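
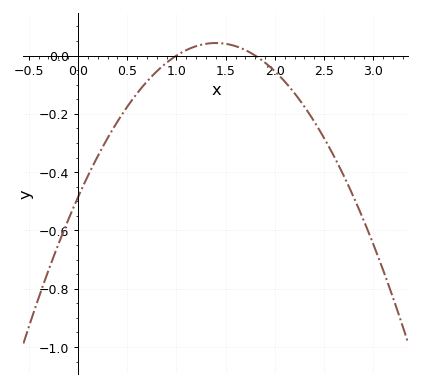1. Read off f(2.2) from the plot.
-0.13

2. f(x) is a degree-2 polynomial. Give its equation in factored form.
y = -0.27(x - 1)(x - 1.8)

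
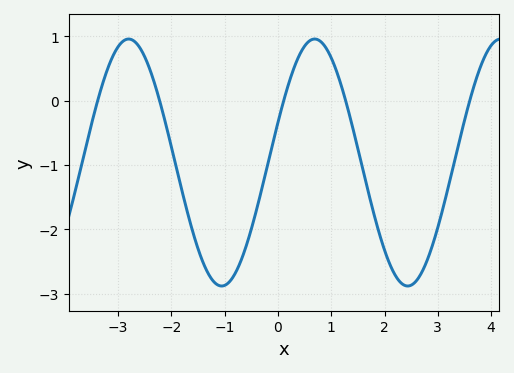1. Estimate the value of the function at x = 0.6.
0.935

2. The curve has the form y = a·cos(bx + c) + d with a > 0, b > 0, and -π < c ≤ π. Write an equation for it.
y = 1.92cos(1.8x - 1.24) - 0.96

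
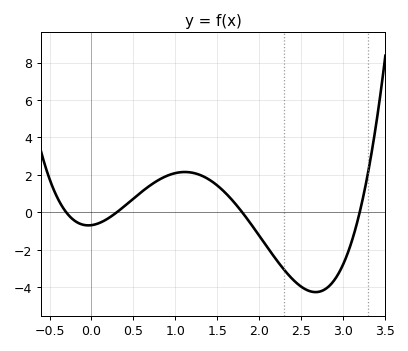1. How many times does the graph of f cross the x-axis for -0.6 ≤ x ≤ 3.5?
4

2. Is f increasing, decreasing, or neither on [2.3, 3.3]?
neither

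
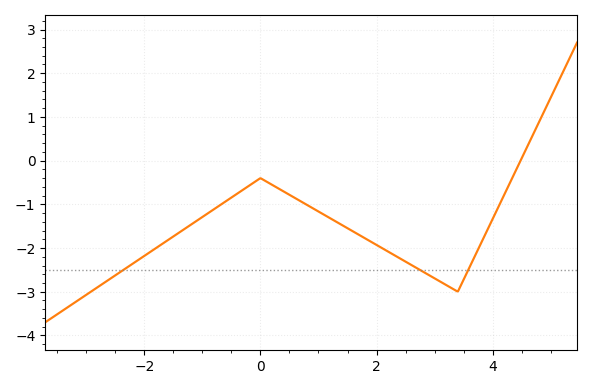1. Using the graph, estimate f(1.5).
-1.5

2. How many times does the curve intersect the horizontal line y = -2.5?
3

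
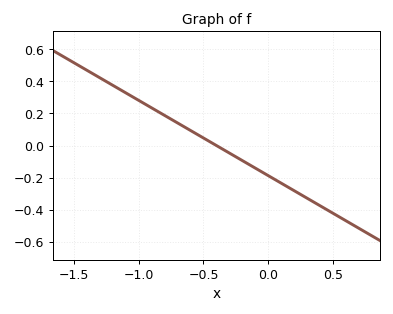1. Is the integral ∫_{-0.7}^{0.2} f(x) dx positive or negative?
negative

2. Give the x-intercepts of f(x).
-0.4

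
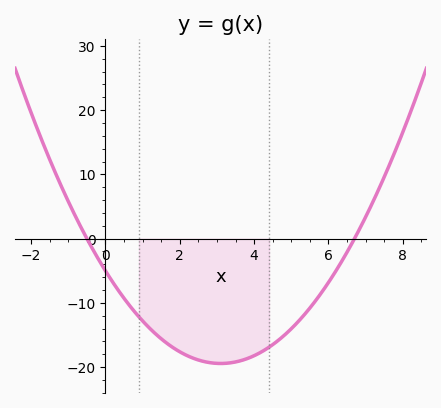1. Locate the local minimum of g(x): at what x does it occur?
3.1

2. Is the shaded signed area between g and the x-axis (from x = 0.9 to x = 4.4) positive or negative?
negative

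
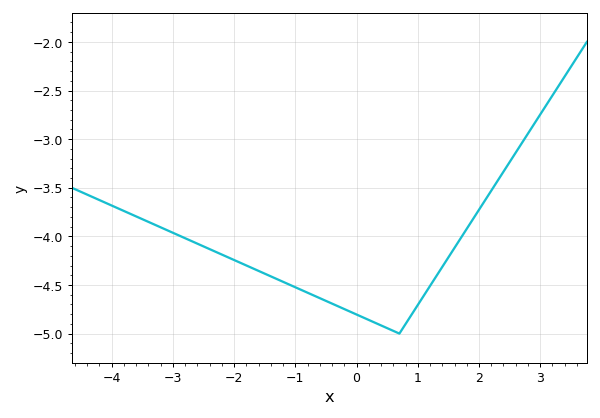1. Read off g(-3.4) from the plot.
-3.85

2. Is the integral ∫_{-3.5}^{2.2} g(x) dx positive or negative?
negative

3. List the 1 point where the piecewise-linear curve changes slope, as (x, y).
(0.7, -5)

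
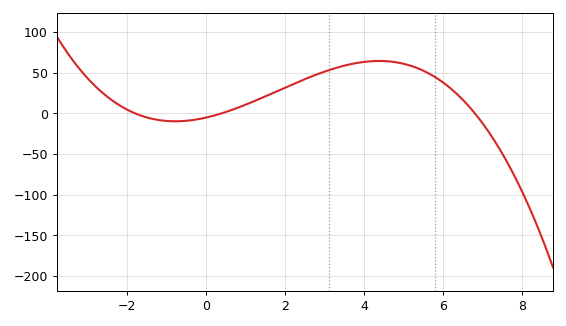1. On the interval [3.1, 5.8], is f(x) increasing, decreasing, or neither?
neither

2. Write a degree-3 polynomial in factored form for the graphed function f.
y = -1.08(x + 1.8)(x - 0.4)(x - 6.8)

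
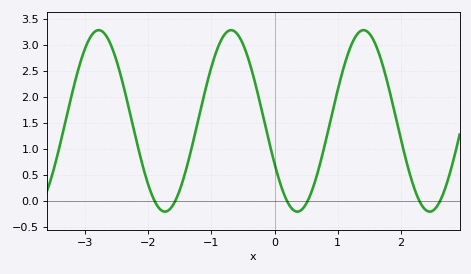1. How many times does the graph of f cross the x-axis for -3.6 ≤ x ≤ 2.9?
6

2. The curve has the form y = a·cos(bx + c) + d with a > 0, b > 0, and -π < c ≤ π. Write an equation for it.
y = 1.74cos(3x + 2.06) + 1.54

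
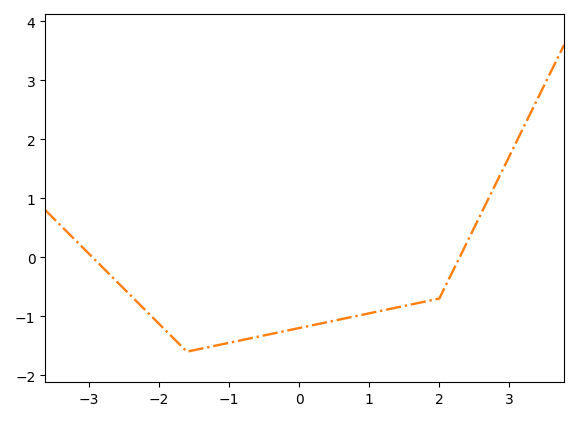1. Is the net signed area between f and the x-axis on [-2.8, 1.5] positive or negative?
negative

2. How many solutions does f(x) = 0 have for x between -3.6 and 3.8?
2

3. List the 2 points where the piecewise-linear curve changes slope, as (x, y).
(-1.6, -1.6); (2, -0.7)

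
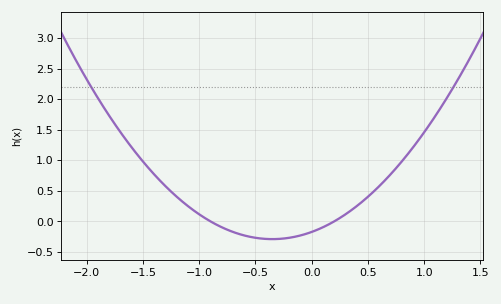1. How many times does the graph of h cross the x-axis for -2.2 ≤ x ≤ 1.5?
2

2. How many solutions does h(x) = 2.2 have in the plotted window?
2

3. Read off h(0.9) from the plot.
1.21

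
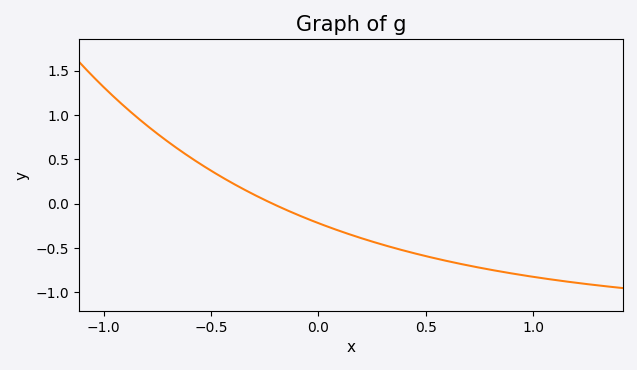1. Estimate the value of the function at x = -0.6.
0.527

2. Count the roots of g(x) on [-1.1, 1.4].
1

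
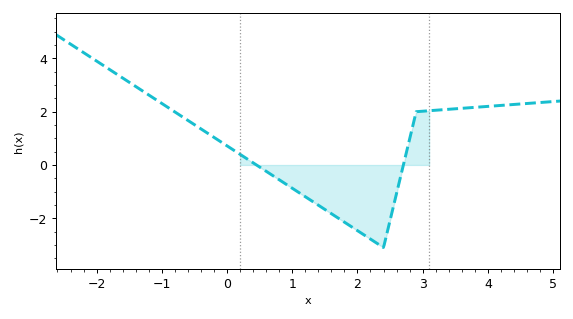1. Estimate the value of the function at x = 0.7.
-0.395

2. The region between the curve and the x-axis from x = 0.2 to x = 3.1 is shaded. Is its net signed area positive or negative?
negative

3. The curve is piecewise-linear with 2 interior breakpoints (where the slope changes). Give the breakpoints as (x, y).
(2.4, -3.1); (2.9, 2)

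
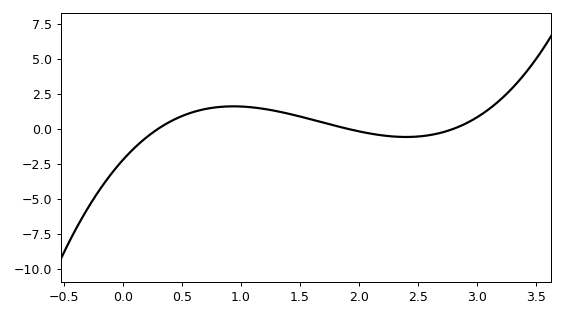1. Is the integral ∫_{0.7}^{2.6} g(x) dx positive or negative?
positive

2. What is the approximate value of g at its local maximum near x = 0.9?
1.6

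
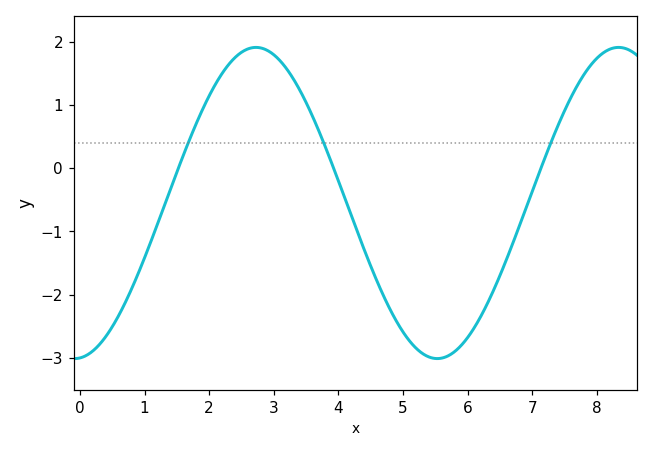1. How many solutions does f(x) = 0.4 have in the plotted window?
3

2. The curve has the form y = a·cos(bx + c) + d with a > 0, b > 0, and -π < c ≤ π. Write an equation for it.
y = 2.46cos(1.12x - 3.05) - 0.55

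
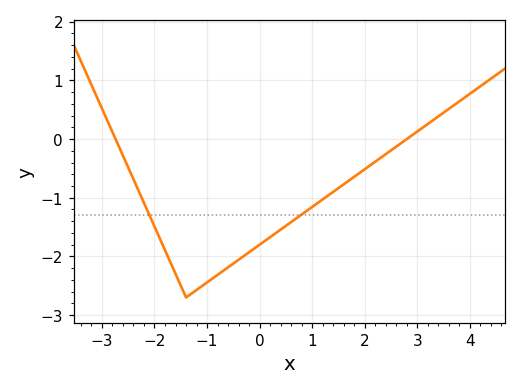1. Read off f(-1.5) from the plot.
-2.5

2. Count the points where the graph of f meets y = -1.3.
2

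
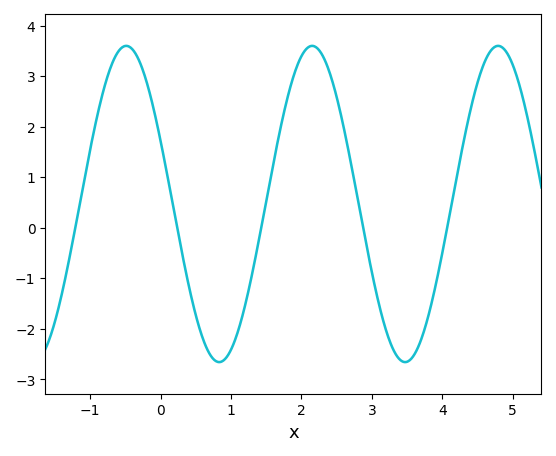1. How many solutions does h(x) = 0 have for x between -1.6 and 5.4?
5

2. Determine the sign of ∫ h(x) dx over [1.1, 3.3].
positive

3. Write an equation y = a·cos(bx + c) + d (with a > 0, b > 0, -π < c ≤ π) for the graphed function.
y = 3.13cos(2.38x + 1.16) + 0.47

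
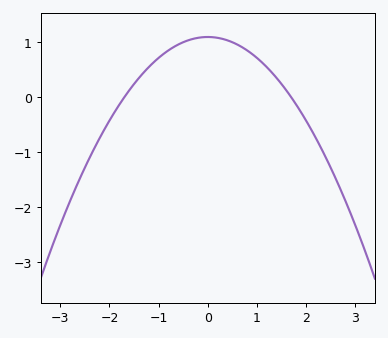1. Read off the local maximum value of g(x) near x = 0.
1.1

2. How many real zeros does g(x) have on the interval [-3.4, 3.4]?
2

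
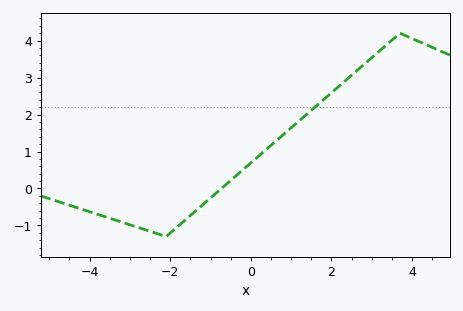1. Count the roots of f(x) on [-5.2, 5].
1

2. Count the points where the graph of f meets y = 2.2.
1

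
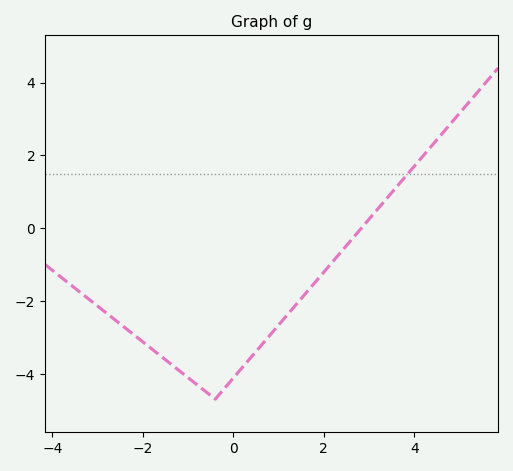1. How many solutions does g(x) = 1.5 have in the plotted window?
1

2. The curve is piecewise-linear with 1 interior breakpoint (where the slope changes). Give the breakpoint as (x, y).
(-0.4, -4.7)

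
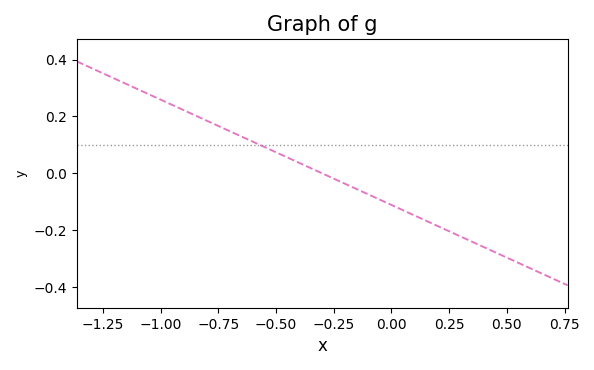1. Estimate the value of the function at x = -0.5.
0.08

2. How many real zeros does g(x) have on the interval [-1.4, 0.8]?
1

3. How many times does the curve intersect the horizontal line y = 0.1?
1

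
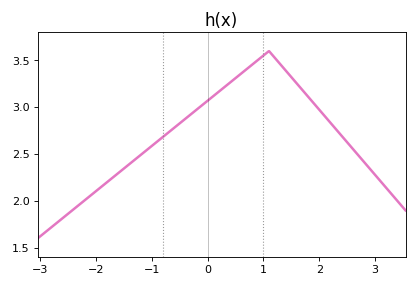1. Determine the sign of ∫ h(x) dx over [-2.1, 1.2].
positive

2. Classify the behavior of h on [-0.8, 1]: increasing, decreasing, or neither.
increasing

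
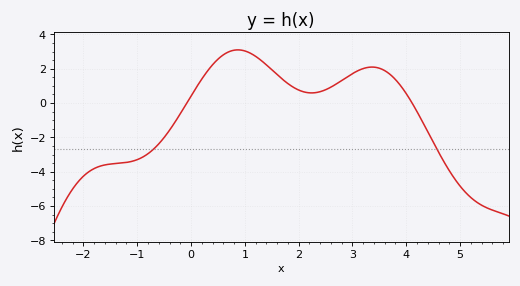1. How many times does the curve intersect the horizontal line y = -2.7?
2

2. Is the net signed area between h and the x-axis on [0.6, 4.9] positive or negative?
positive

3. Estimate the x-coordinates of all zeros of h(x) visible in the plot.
-0.079, 4.11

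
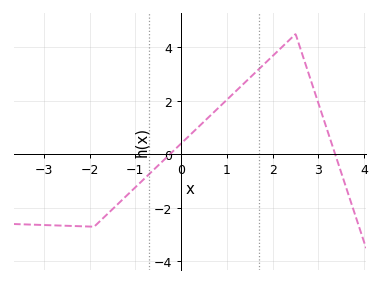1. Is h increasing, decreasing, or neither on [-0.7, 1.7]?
increasing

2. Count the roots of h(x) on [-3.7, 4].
2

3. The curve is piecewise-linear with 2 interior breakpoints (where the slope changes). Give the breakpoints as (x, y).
(-1.9, -2.7); (2.5, 4.5)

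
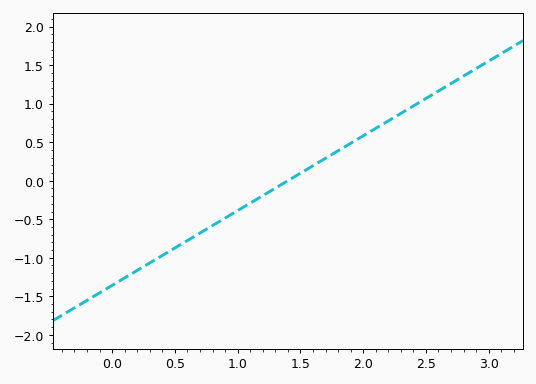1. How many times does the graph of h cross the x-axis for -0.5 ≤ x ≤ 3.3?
1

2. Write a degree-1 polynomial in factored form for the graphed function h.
y = 0.97(x - 1.4)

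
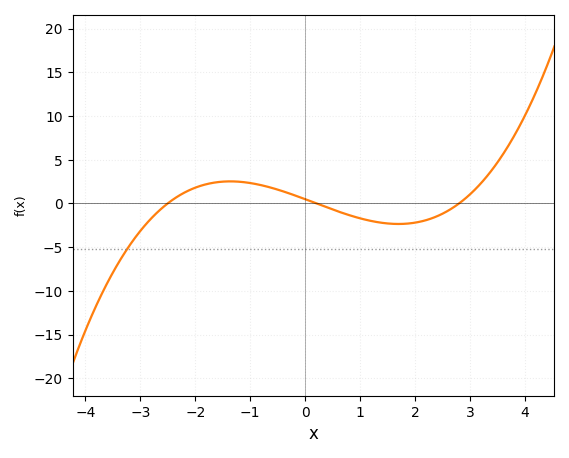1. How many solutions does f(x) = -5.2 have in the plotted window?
1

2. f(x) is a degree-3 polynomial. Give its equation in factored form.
y = 0.34(x + 2.5)(x - 0.2)(x - 2.8)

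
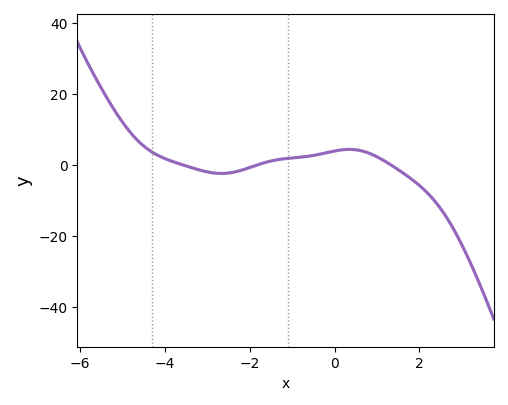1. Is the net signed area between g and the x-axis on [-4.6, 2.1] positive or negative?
positive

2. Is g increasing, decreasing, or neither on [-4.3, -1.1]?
neither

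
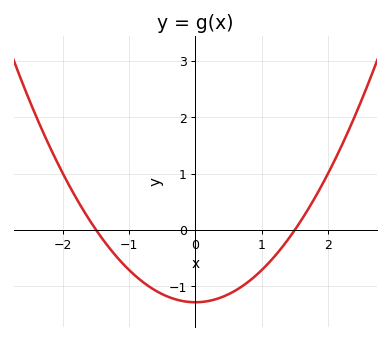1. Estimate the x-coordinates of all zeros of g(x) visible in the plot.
-1.5, 1.5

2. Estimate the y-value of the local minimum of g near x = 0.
-1.28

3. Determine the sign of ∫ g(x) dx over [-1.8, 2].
negative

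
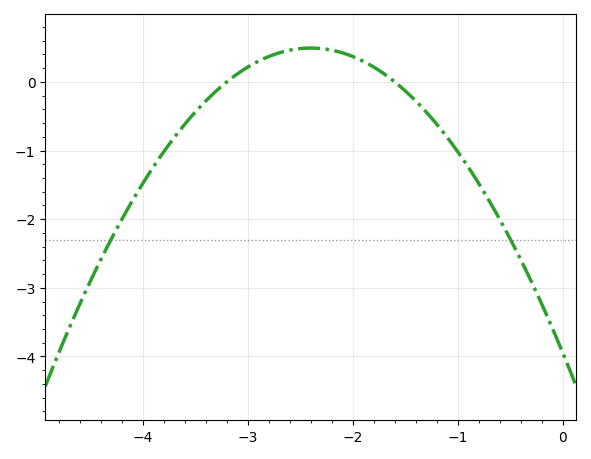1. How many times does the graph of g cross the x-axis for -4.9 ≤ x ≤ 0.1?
2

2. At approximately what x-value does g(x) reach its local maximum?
-2.4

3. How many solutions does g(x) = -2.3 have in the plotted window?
2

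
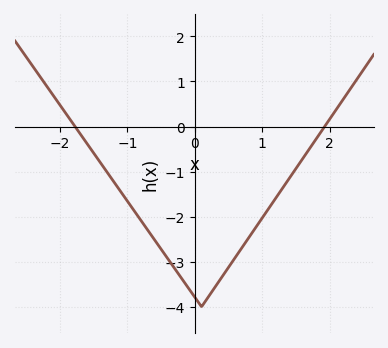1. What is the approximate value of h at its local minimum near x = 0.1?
-4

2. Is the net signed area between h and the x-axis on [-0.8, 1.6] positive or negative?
negative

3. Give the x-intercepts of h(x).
-1.8, 1.9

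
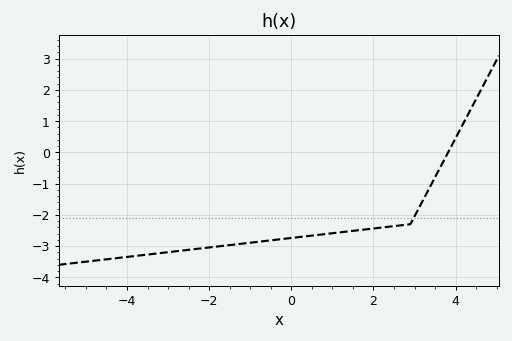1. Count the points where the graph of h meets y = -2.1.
1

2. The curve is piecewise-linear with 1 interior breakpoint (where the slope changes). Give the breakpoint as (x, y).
(2.9, -2.3)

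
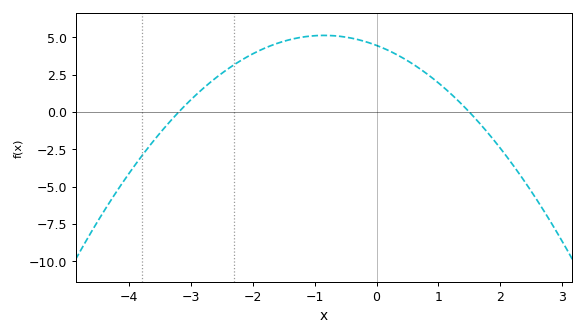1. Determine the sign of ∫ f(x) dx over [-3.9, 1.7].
positive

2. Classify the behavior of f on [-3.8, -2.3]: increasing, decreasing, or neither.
increasing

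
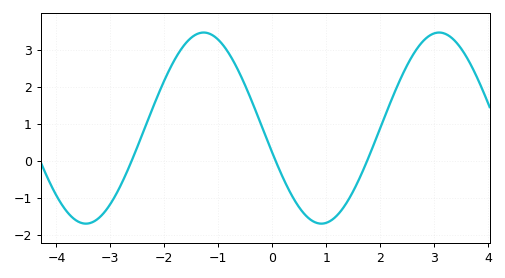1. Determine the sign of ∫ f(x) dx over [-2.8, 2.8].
positive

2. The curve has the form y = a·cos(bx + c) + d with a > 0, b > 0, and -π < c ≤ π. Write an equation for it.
y = 2.58cos(1.44x + 1.83) + 0.89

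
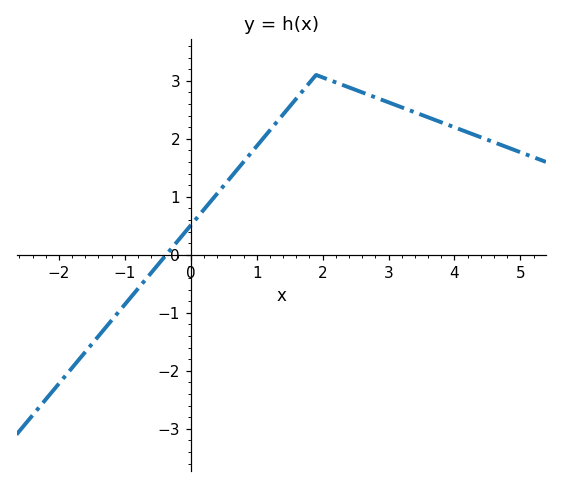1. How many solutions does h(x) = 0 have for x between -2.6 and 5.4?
1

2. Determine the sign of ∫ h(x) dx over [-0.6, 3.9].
positive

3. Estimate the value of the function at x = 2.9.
2.7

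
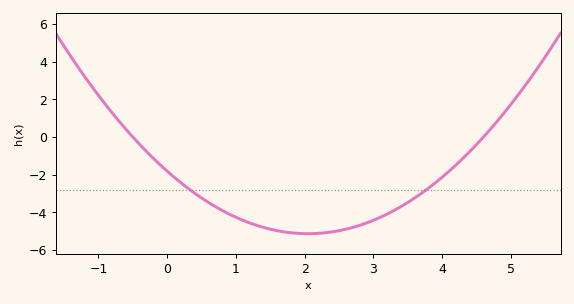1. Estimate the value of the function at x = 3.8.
-2.8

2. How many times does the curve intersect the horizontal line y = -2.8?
2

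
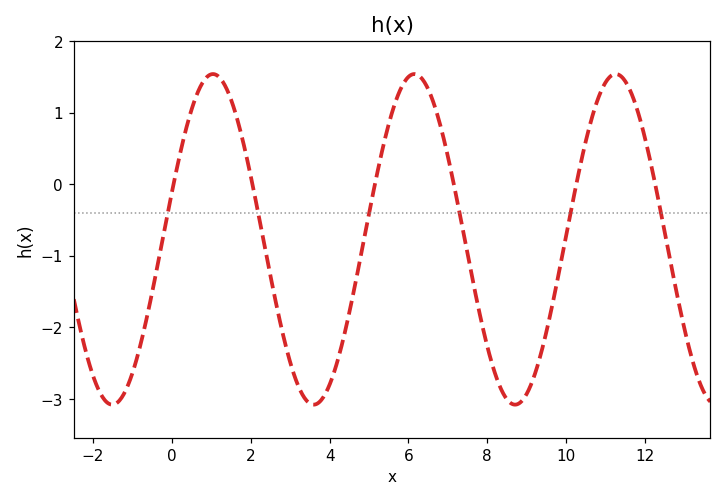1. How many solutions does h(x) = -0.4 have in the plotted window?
6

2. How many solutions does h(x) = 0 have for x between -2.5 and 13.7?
6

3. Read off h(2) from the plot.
0.1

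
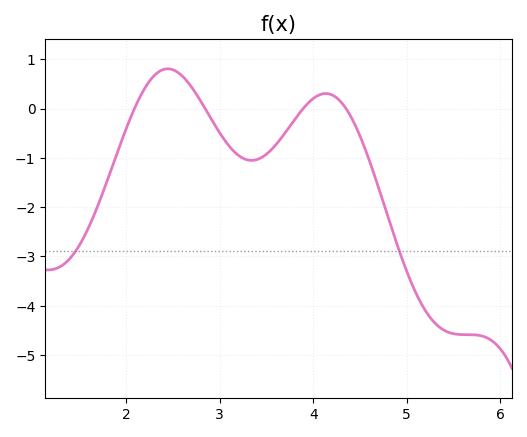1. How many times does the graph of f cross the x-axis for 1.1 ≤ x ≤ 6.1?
4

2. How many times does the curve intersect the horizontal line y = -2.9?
2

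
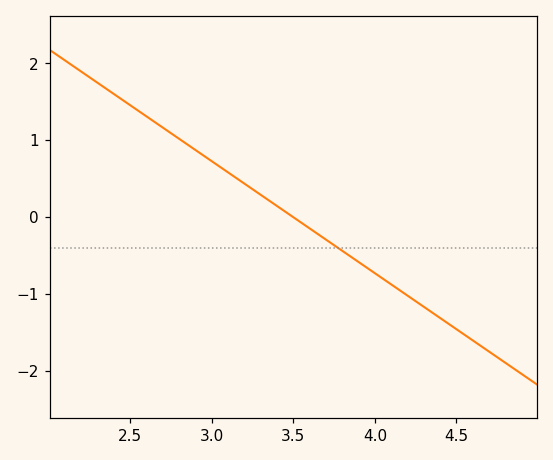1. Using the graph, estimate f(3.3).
0.3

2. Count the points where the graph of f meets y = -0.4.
1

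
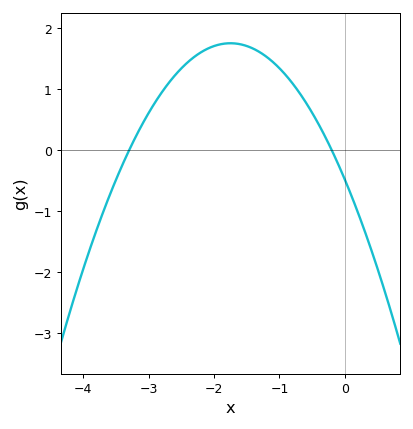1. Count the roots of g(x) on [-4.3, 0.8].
2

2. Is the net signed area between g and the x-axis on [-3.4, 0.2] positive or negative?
positive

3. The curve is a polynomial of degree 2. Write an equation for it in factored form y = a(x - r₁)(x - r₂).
y = -0.73(x + 3.3)(x + 0.2)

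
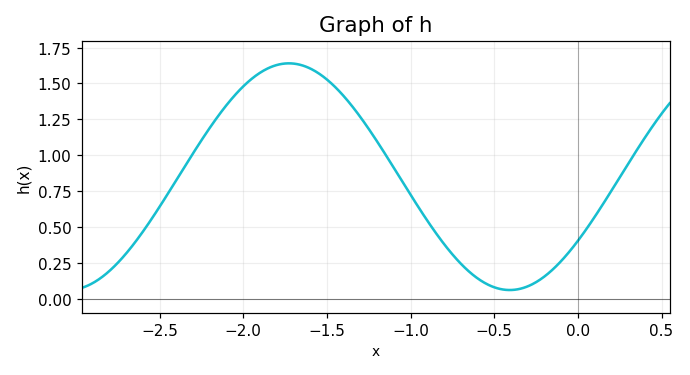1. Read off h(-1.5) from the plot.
1.52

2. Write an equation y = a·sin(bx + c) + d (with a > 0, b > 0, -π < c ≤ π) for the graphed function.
y = 0.79sin(2.4x - 0.6) + 0.85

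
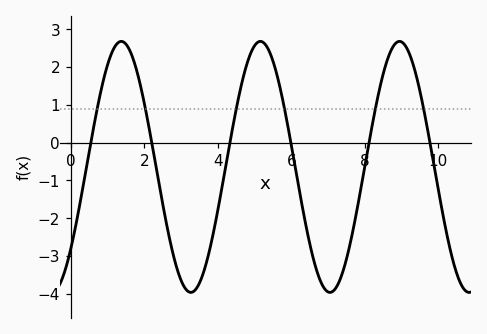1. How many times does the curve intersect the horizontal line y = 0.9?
6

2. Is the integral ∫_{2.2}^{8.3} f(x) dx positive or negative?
negative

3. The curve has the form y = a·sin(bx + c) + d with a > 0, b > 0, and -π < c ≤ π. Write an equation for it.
y = 3.32sin(1.66x - 0.71) - 0.64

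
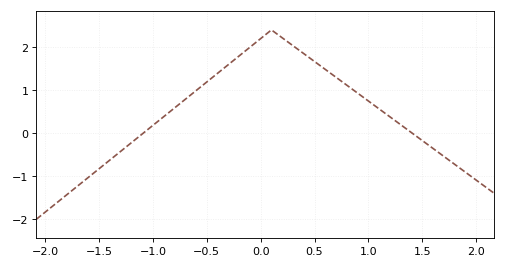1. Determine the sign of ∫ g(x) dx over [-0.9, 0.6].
positive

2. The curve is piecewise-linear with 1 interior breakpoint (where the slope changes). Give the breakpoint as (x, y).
(0.1, 2.4)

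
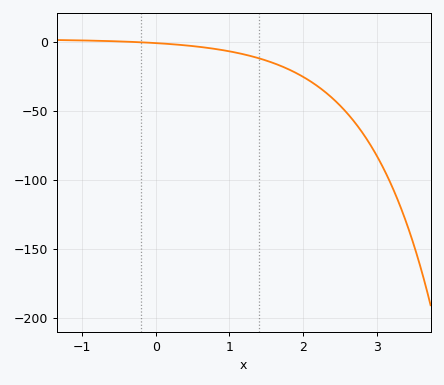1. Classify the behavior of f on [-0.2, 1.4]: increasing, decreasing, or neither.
decreasing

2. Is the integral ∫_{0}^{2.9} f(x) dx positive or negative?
negative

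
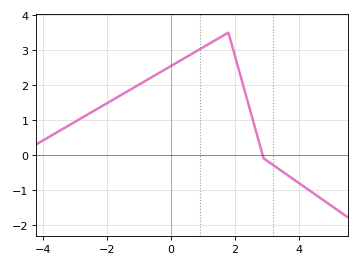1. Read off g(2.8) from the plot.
0.227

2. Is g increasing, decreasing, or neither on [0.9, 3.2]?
neither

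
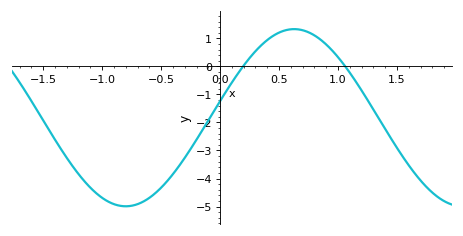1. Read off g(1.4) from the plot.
-2.2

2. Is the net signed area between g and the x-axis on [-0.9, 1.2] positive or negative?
negative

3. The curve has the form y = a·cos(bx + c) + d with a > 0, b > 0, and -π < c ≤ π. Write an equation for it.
y = 3.16cos(2.2x - 1.4) - 1.83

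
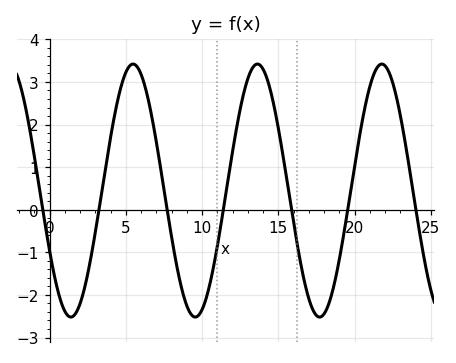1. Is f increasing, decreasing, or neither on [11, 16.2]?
neither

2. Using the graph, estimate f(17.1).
-2.2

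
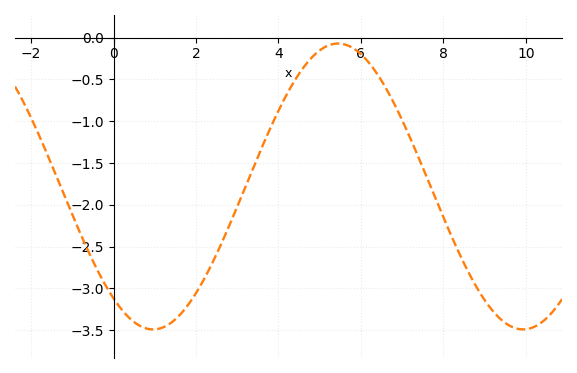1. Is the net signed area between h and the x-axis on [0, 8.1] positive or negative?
negative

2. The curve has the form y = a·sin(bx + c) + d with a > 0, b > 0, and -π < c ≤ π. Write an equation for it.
y = 1.71sin(0.7x - 2.2) - 1.78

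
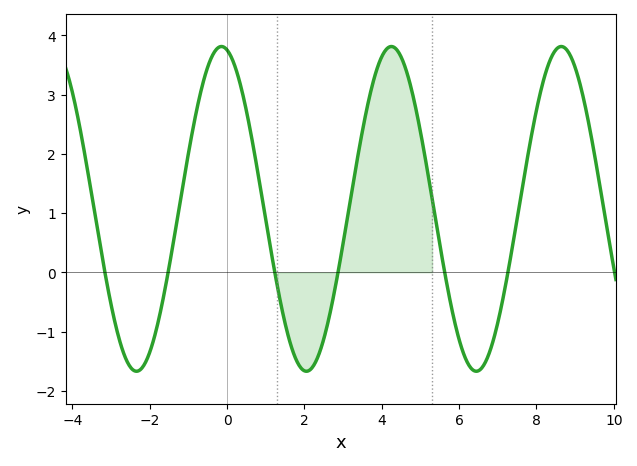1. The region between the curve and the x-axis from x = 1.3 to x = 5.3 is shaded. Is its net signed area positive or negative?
positive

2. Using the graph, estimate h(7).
-0.8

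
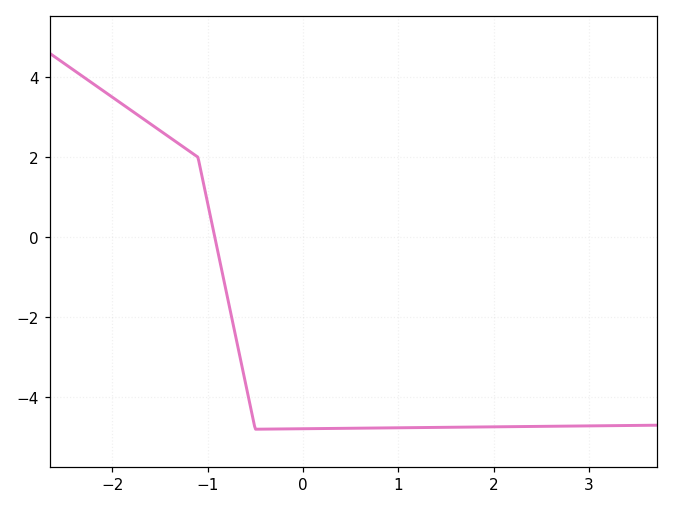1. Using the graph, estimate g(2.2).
-4.74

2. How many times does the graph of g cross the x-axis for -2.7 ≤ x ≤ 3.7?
1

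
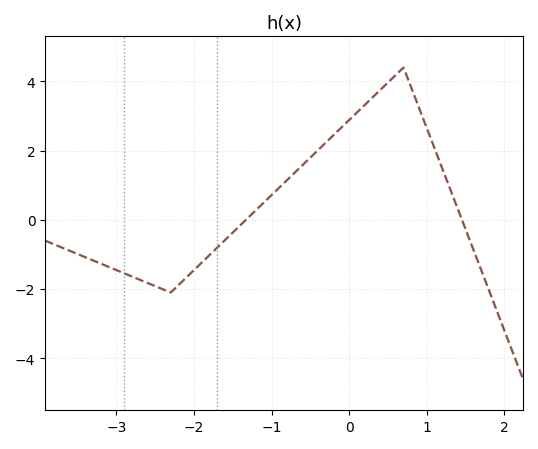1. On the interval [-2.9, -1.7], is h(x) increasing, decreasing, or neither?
neither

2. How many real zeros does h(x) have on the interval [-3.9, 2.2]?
2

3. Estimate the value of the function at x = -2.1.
-1.6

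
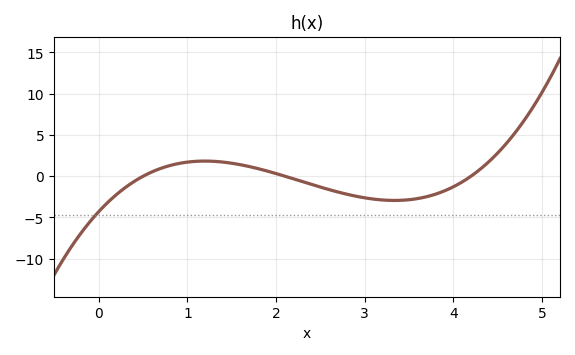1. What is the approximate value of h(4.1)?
-0.5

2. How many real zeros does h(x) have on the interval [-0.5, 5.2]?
3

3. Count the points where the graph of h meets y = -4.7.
1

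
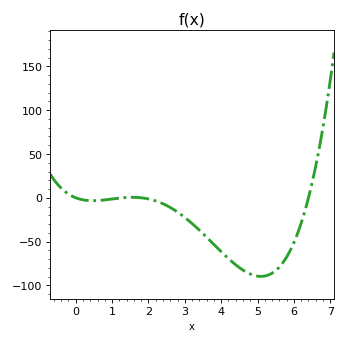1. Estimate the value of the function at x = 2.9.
-19.3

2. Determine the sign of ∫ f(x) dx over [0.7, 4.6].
negative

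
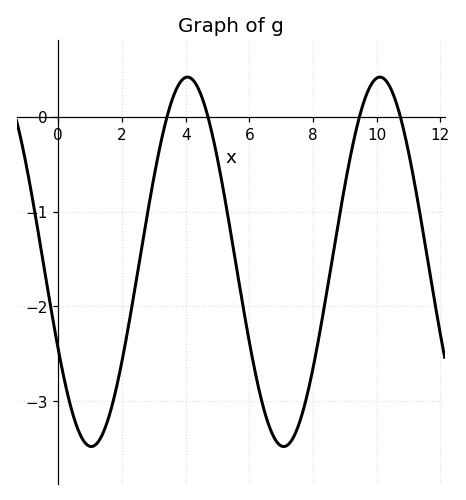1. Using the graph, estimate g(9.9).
0.378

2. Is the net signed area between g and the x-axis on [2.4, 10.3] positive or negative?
negative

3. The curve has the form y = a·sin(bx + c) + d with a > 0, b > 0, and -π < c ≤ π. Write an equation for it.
y = 1.95sin(1.04x - 2.65) - 1.53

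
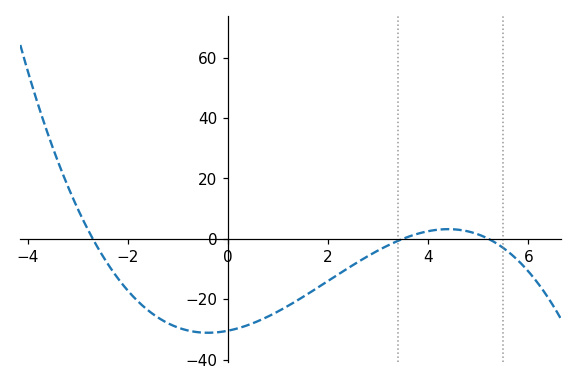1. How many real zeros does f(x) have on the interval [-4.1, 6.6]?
3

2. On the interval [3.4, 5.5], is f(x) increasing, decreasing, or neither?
neither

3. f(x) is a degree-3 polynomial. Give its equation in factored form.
y = -0.62(x + 2.7)(x - 3.5)(x - 5.2)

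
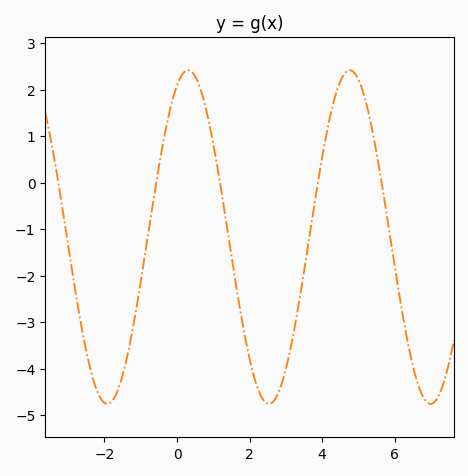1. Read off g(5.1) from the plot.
2.02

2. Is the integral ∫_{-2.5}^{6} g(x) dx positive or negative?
negative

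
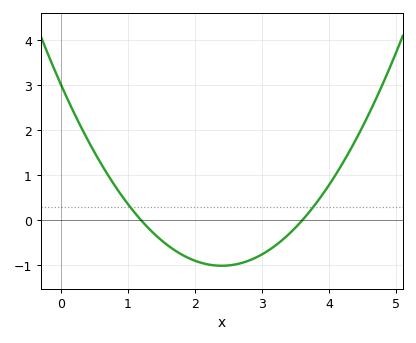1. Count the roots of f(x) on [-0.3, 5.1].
2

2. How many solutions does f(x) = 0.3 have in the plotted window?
2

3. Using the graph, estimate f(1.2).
0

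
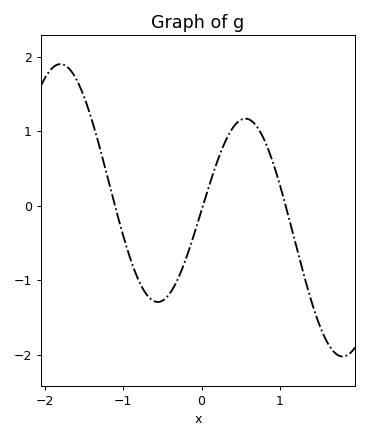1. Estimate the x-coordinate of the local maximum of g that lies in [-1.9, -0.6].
-1.8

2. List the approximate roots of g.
-1.11, 0.018, 1.07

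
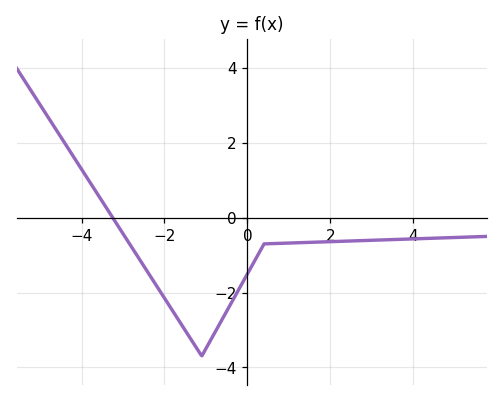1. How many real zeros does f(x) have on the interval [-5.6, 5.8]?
1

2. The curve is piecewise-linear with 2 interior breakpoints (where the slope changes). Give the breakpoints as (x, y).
(-1.1, -3.7); (0.4, -0.7)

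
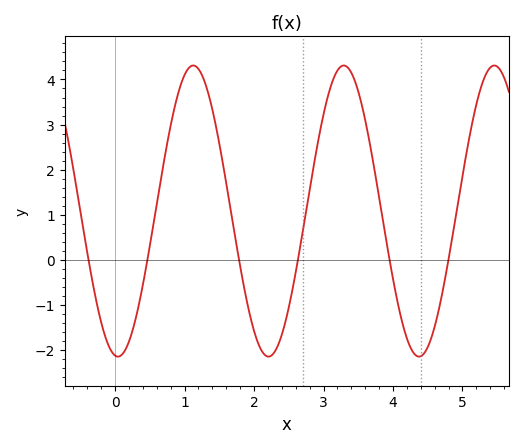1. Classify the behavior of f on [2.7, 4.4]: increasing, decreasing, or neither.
neither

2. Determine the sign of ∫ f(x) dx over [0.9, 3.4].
positive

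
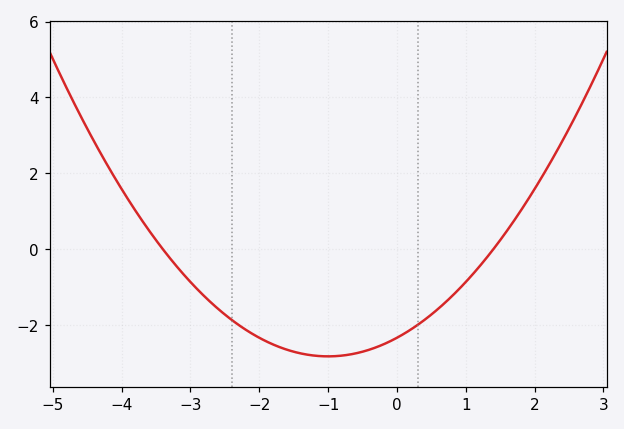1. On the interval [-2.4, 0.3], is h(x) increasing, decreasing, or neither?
neither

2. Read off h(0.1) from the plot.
-2.23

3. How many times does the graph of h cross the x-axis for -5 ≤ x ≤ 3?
2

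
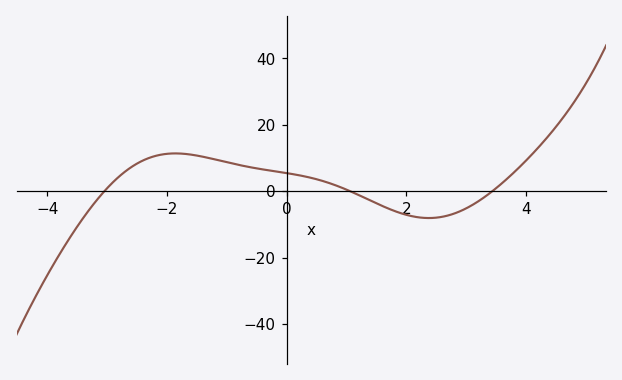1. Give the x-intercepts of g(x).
-3.05, 1.06, 3.44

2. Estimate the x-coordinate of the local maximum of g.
-1.86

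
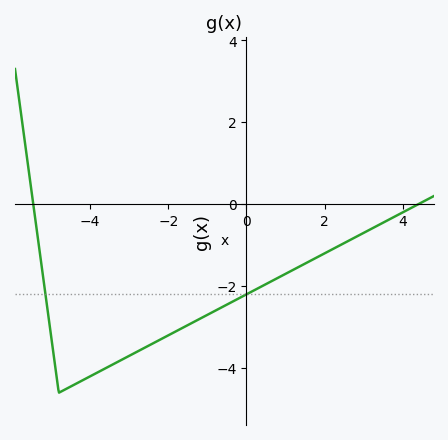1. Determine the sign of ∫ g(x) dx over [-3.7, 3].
negative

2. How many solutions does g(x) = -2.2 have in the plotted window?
2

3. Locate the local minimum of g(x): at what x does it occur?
-4.8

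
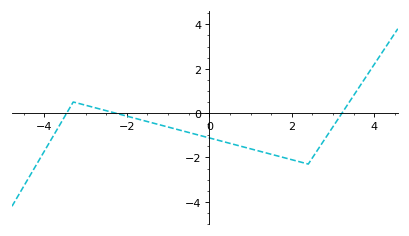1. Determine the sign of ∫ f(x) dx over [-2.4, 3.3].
negative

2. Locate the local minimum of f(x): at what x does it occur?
2.4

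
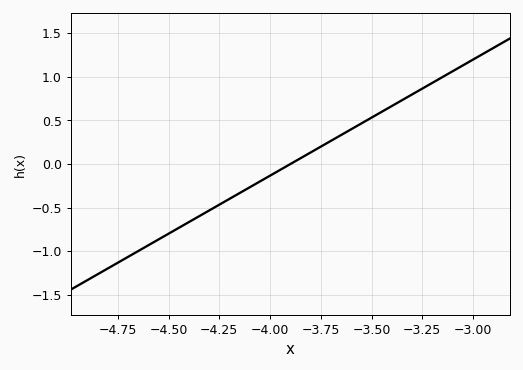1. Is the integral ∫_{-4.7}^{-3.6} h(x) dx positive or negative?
negative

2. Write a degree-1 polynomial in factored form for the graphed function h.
y = 1.33(x + 3.9)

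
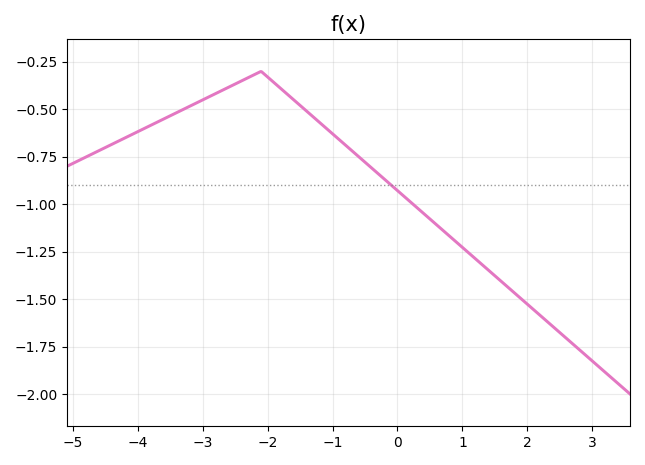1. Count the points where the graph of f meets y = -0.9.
1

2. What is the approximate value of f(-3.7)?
-0.568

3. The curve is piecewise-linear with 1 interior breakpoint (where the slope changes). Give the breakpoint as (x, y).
(-2.1, -0.3)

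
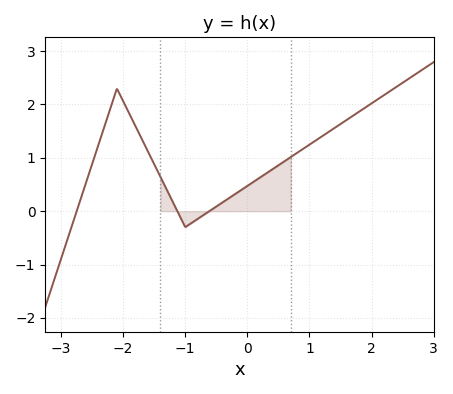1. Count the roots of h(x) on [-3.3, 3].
3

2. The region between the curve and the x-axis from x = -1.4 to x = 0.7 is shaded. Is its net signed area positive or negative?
positive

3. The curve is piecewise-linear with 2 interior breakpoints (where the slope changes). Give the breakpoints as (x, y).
(-2.1, 2.3); (-1, -0.3)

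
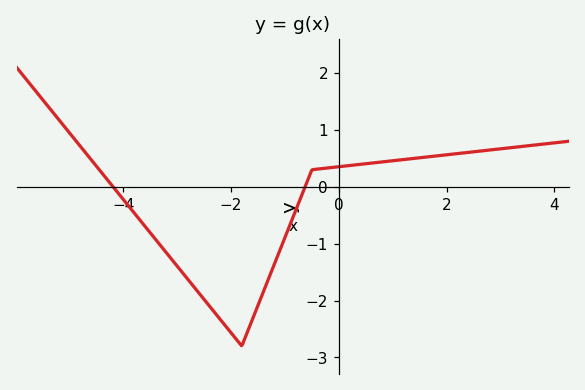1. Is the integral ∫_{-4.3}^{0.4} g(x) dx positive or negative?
negative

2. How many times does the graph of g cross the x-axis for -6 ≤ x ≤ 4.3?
2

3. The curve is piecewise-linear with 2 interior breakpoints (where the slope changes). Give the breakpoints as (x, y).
(-1.8, -2.8); (-0.5, 0.3)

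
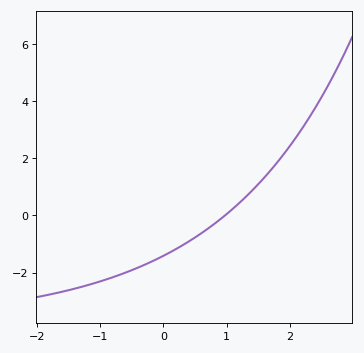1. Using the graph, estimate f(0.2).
-1.17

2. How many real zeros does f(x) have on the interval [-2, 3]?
1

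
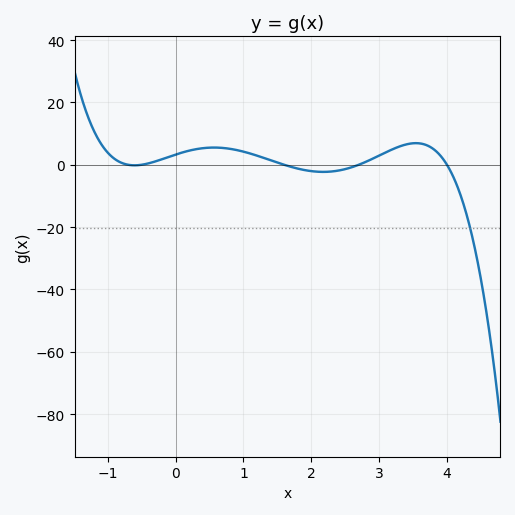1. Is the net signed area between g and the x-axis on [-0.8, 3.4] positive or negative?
positive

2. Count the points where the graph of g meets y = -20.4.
1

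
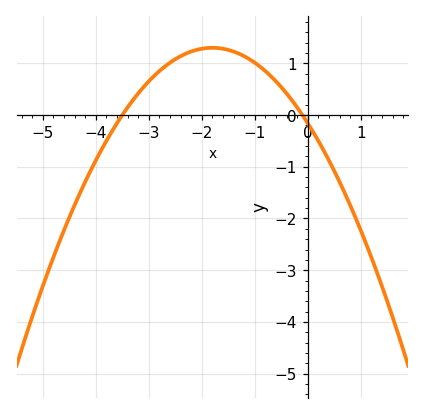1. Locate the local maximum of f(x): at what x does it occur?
-1.8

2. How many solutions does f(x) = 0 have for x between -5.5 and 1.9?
2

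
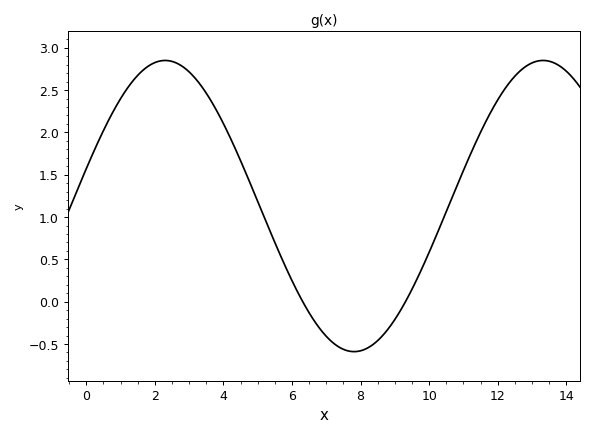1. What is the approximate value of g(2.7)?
2.8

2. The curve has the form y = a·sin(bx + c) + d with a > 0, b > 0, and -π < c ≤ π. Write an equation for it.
y = 1.72sin(0.57x + 0.26) + 1.13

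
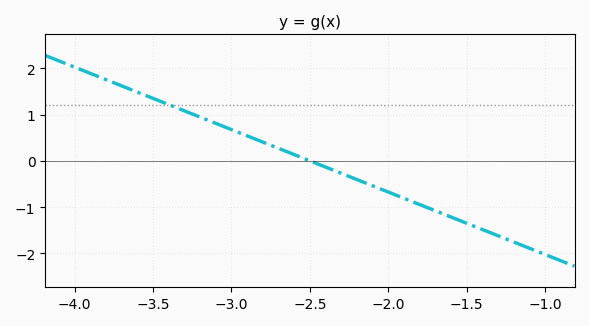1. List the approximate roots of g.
-2.5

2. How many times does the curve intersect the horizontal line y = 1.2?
1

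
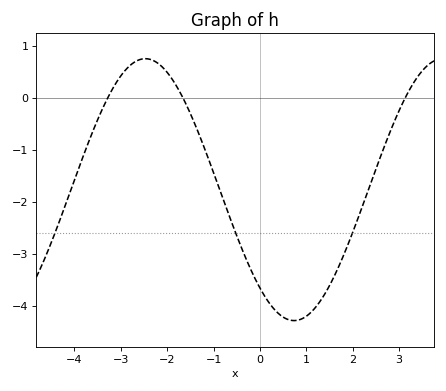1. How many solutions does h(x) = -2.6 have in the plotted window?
3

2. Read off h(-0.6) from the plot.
-2.4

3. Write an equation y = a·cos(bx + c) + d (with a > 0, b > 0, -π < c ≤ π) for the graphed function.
y = 2.52cos(0.98x + 2.4) - 1.77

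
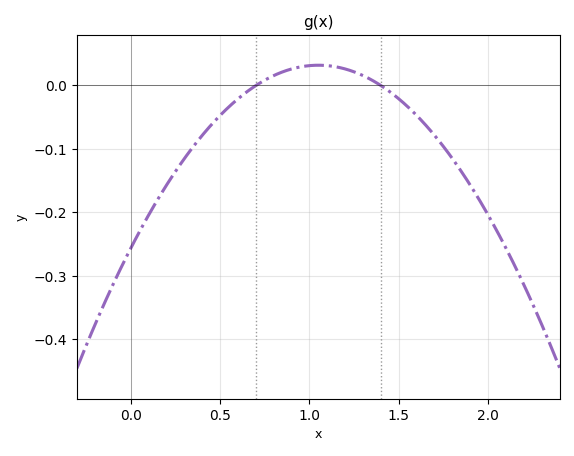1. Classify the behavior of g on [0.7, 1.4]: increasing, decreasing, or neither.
neither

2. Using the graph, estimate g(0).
-0.255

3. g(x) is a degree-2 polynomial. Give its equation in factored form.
y = -0.26(x - 0.7)(x - 1.4)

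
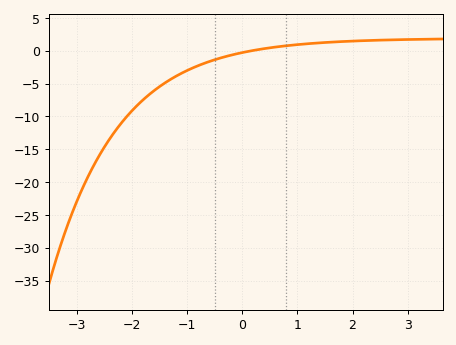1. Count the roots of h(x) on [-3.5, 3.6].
1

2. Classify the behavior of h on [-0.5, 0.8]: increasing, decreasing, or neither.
increasing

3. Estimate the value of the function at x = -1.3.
-4.35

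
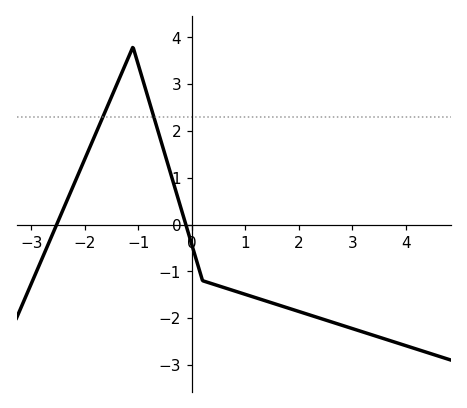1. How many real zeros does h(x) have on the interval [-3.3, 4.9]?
2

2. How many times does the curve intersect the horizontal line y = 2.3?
2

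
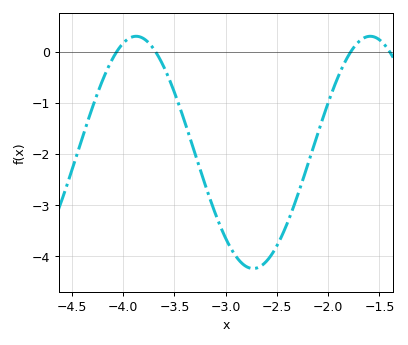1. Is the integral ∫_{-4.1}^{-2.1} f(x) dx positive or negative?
negative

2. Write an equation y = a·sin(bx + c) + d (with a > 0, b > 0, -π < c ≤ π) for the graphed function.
y = 2.27sin(2.8x - 0.34) - 1.97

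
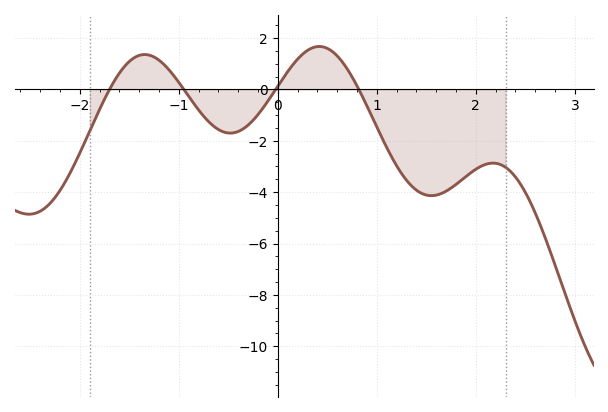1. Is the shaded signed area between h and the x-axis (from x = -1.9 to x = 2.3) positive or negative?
negative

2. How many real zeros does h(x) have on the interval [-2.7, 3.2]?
4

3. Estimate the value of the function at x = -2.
-2.4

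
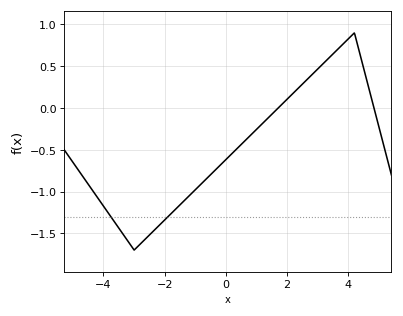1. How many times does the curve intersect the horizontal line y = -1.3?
2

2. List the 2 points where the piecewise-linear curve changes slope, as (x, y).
(-3, -1.7); (4.2, 0.9)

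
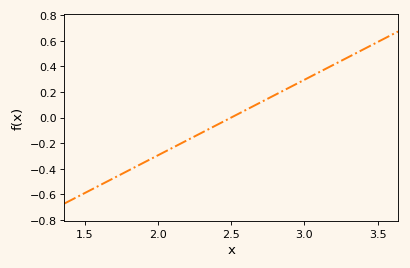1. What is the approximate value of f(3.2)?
0.413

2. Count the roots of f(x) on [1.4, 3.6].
1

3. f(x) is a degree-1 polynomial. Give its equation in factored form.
y = 0.59(x - 2.5)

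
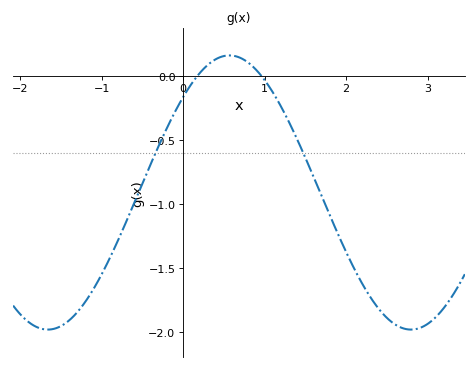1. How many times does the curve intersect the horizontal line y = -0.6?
2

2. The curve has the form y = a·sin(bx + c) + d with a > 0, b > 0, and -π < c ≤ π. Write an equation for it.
y = 1.07sin(1.41x + 0.772) - 0.91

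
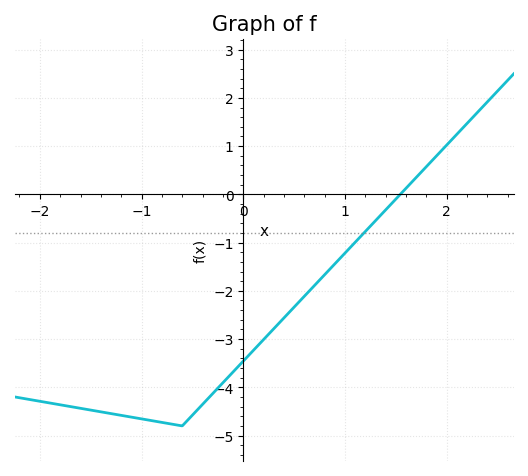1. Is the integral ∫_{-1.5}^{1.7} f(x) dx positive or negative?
negative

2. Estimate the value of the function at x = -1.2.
-4.58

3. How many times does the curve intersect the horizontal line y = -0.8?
1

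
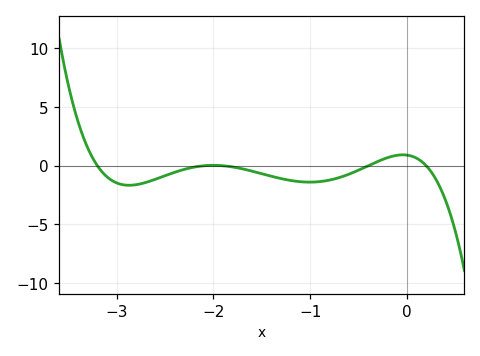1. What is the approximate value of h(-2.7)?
-1.42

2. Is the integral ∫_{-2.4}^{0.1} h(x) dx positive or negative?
negative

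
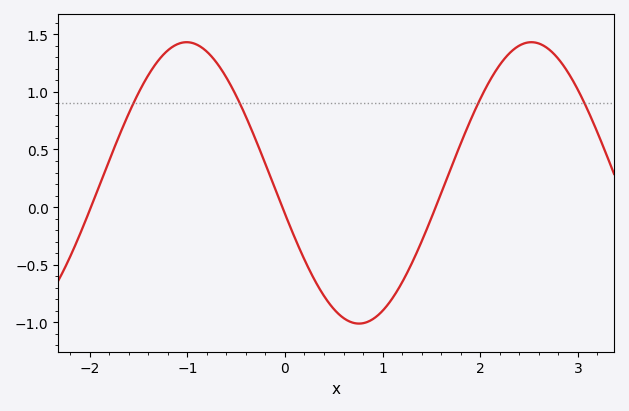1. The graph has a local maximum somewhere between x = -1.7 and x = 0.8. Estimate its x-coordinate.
-1.01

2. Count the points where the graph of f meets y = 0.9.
4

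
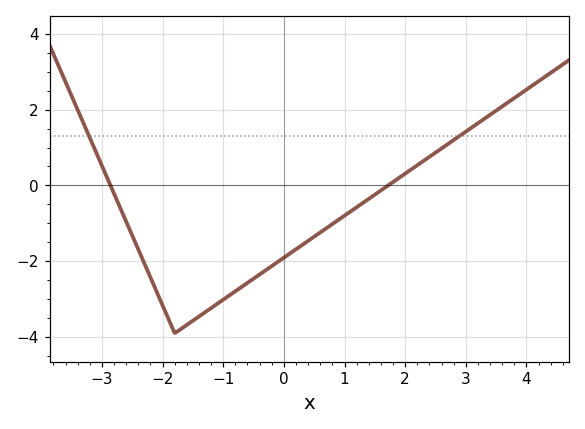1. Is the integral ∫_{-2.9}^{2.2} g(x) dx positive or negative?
negative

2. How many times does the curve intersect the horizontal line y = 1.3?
2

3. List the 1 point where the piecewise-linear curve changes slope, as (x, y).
(-1.8, -3.9)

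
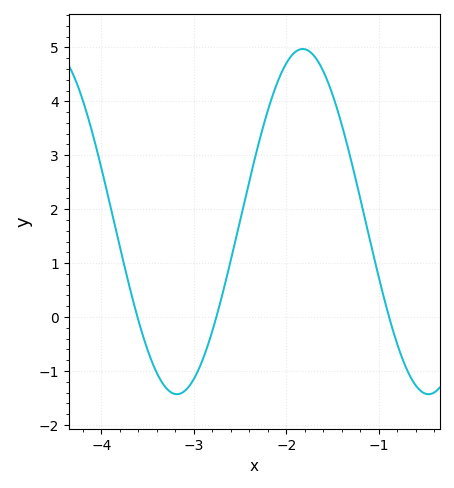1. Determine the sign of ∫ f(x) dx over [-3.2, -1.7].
positive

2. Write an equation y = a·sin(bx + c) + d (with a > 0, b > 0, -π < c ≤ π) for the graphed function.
y = 3.2sin(2.31x - 0.5) + 1.77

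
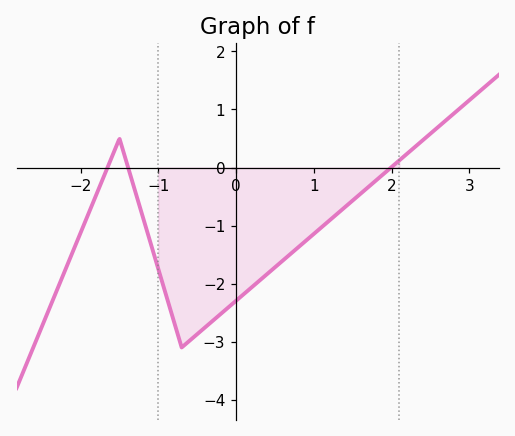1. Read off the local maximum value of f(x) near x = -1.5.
0.497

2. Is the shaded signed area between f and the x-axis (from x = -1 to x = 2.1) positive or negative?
negative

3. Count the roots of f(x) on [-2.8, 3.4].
3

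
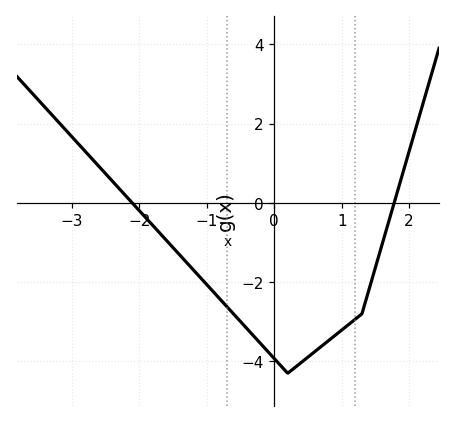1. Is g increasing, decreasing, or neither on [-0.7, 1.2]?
neither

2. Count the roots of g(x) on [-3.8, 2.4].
2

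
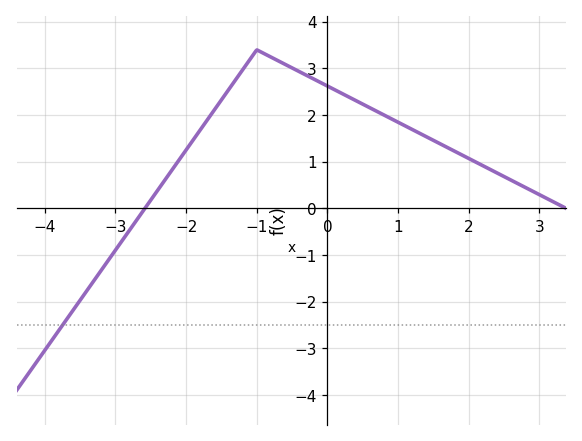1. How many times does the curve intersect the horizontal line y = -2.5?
1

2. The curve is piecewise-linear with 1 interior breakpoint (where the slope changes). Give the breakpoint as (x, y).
(-1, 3.4)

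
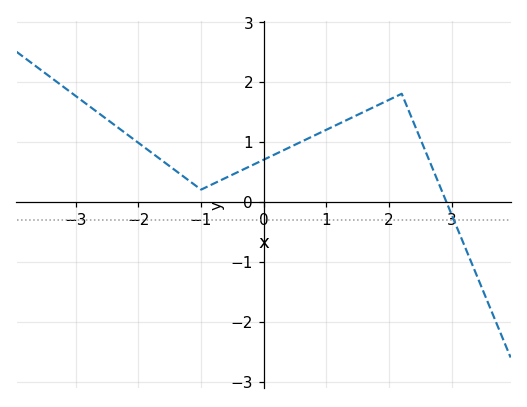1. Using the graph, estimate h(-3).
1.8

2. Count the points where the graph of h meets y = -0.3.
1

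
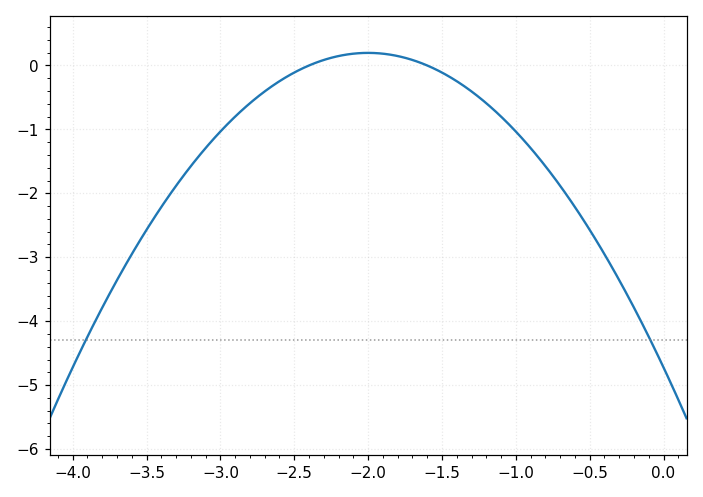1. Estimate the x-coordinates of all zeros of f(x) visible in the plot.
-2.4, -1.6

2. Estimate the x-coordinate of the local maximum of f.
-2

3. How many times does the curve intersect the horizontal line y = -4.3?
2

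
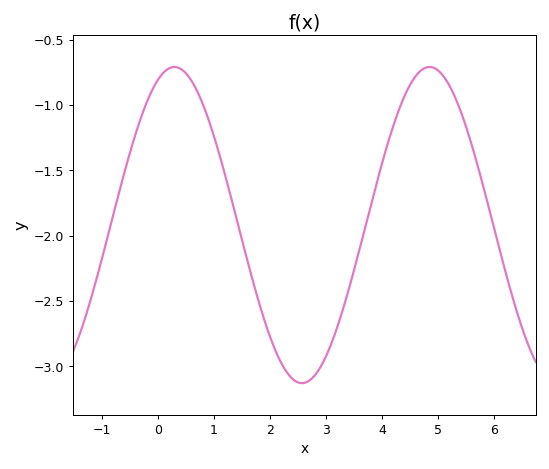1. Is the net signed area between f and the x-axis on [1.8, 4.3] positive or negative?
negative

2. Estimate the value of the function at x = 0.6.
-0.814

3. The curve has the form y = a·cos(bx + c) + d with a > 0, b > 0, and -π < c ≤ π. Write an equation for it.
y = 1.21cos(1.38x - 0.41) - 1.92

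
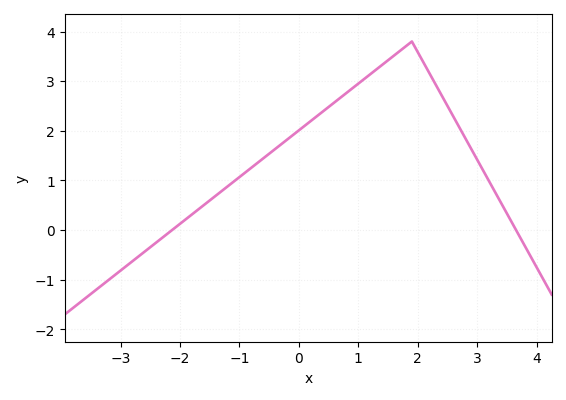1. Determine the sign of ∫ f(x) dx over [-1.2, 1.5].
positive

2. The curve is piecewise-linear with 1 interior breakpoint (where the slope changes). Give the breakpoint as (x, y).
(1.9, 3.8)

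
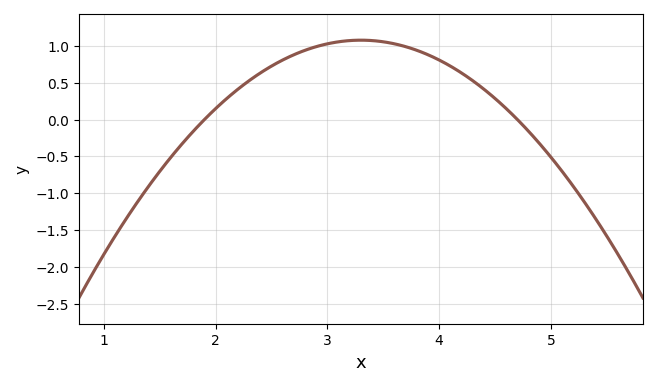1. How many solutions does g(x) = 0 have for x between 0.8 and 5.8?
2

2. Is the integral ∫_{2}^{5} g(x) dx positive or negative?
positive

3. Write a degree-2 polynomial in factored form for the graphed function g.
y = -0.55(x - 1.9)(x - 4.7)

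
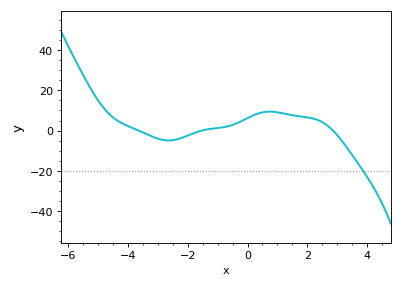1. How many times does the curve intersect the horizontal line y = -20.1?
1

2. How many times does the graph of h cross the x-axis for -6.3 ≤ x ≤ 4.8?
3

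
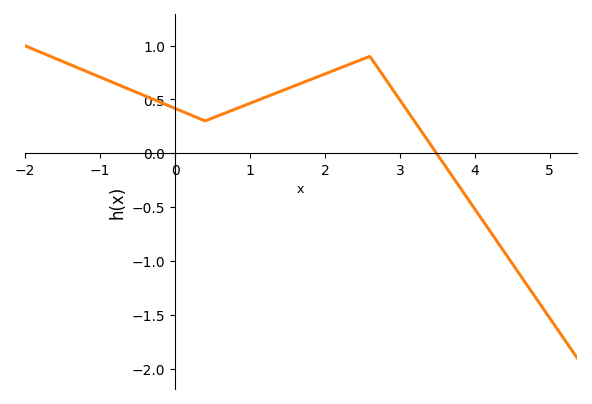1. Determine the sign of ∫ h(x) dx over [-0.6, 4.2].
positive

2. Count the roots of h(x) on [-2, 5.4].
1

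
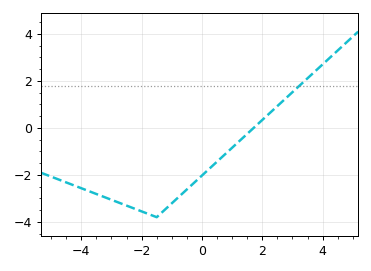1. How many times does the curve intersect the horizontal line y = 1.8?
1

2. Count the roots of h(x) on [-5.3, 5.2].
1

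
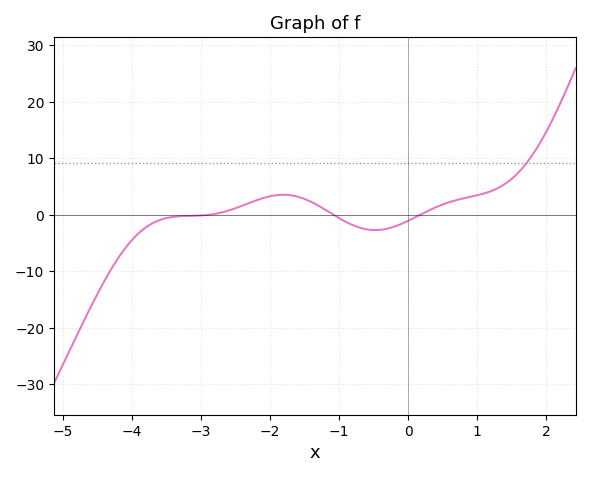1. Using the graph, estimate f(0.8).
3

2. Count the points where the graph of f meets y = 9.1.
1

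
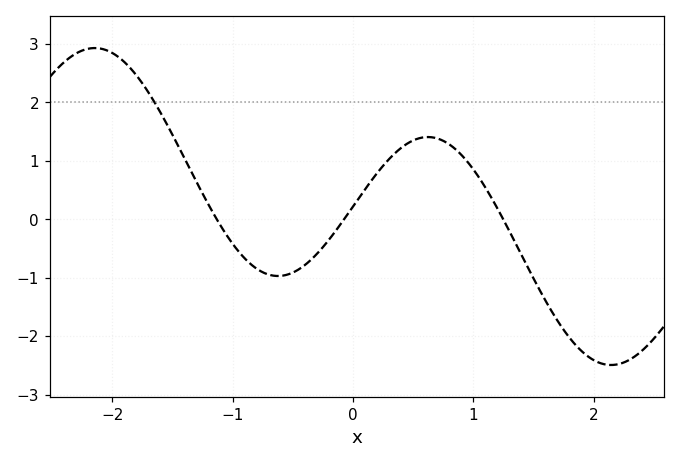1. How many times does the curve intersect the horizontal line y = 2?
1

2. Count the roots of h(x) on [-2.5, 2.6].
3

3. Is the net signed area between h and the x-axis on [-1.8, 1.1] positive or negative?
positive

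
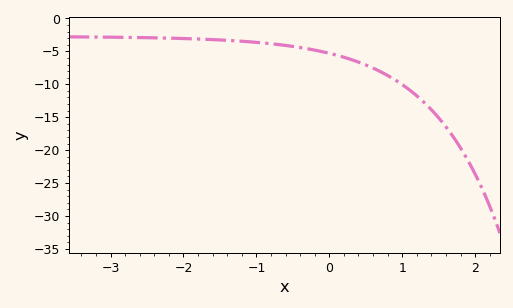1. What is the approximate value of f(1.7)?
-18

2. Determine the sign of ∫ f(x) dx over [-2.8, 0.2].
negative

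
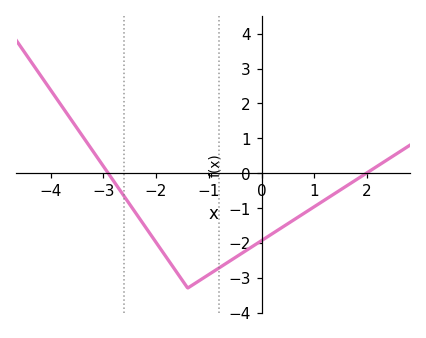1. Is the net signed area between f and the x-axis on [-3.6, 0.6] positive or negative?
negative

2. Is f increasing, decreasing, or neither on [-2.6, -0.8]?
neither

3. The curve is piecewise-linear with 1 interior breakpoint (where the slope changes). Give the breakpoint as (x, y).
(-1.4, -3.3)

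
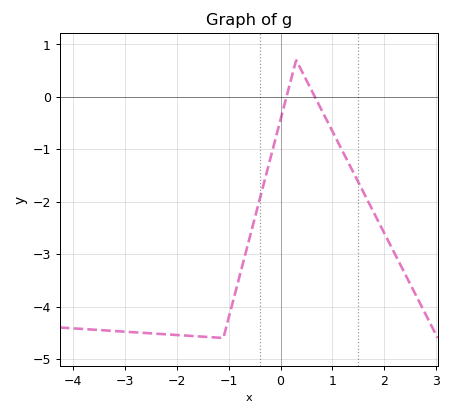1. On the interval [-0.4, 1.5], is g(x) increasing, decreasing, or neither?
neither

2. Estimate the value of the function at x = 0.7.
-0.1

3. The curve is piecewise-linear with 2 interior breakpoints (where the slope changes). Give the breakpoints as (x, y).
(-1.1, -4.6); (0.3, 0.7)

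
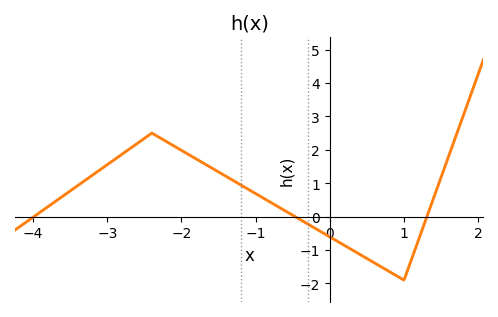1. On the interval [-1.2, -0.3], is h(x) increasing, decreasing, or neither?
decreasing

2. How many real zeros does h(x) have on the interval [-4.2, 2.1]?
3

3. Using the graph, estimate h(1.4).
0.565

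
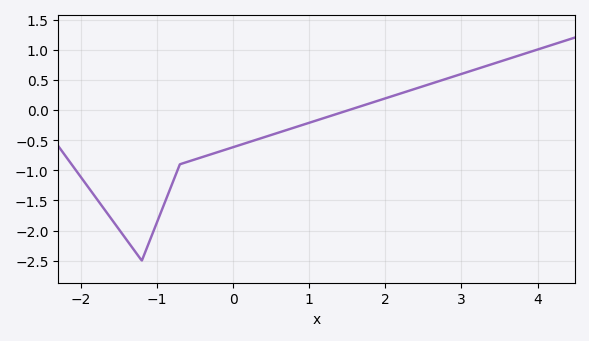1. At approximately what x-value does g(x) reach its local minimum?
-1.2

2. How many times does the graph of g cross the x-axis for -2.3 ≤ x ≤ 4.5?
1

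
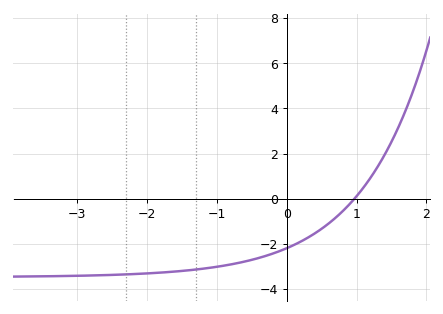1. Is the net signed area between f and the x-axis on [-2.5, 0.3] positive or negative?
negative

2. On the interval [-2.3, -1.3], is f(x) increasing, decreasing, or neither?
increasing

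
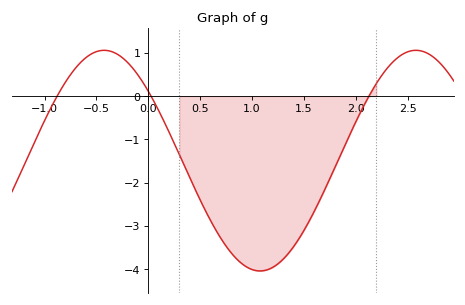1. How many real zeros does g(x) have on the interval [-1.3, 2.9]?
3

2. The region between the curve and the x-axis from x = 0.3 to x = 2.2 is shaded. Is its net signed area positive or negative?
negative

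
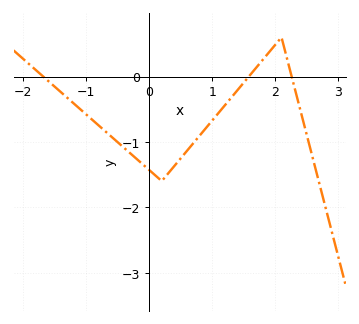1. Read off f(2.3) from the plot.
-0.1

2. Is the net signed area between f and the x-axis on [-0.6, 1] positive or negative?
negative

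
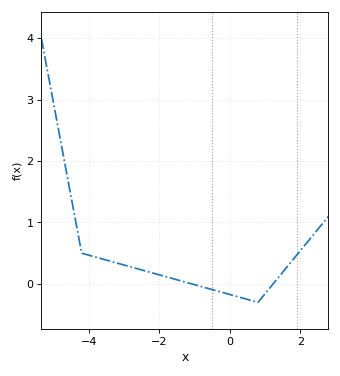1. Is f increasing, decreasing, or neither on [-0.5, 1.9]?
neither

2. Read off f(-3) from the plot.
0.308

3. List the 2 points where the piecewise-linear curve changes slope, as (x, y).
(-4.2, 0.5); (0.8, -0.3)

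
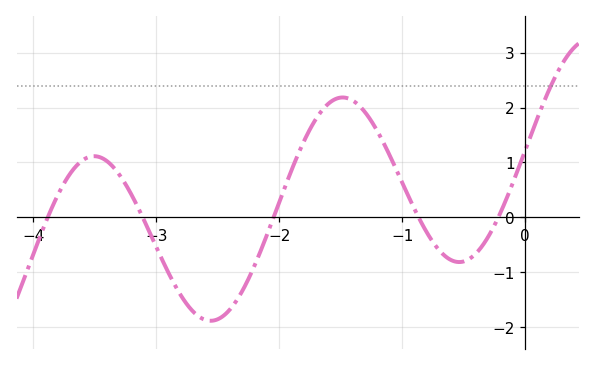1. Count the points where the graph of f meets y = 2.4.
1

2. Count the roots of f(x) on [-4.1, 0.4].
5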